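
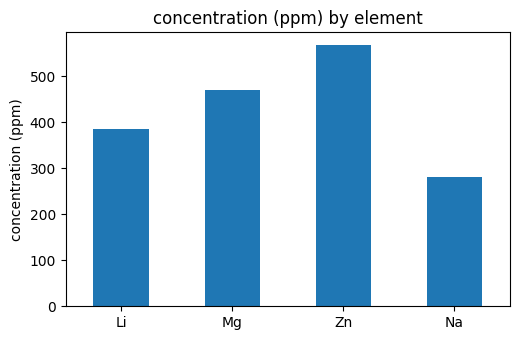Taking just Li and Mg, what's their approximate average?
(400 + 450) / 2 ≈ 425.

≈ 425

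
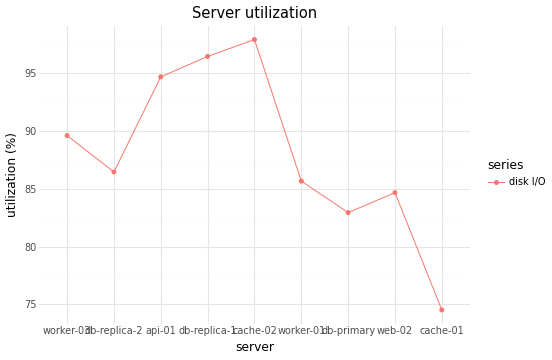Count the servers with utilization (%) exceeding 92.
3

Above 92: api-01, db-replica-1, cache-02.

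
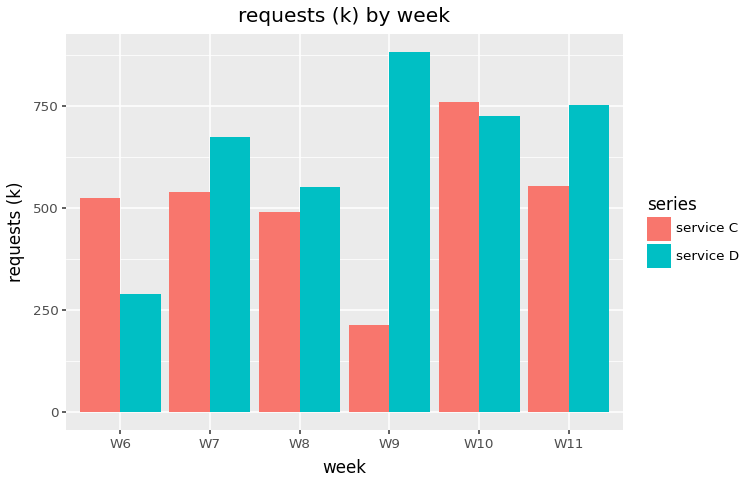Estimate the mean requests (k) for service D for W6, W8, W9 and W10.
≈ 625

(300 + 600 + 900 + 700) / 4 ≈ 625.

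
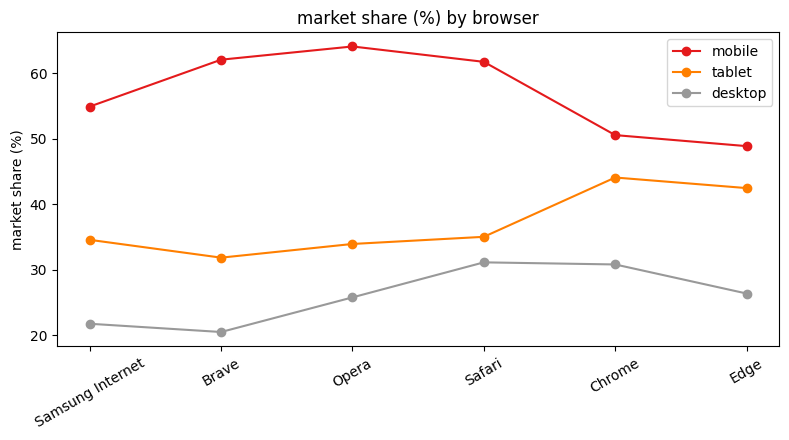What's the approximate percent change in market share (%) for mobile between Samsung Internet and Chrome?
Samsung Internet ≈ 55, Chrome ≈ 50; (50 − 55) / 55 ≈ -9.1%.

≈ -9.1%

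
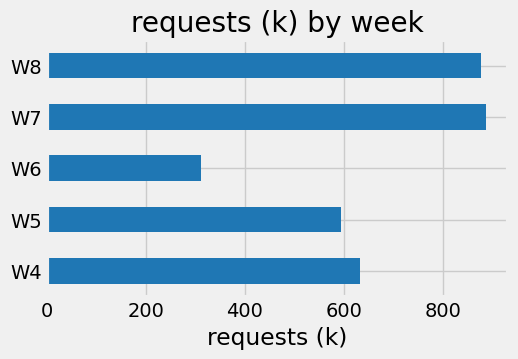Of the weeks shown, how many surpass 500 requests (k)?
Above 500: W4, W5, W7, W8.

4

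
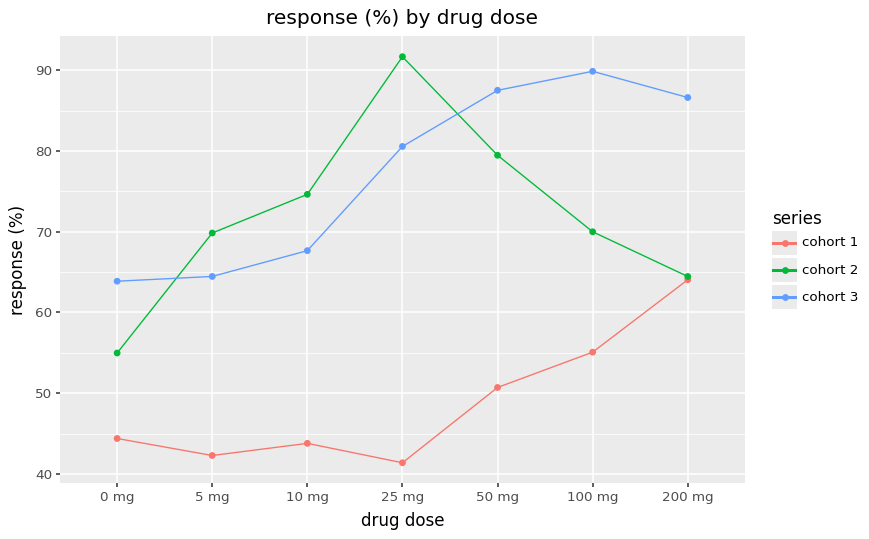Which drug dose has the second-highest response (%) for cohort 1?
100 mg

Top 3 for cohort 1: 200 mg ≈ 65, 100 mg ≈ 55, 50 mg ≈ 50.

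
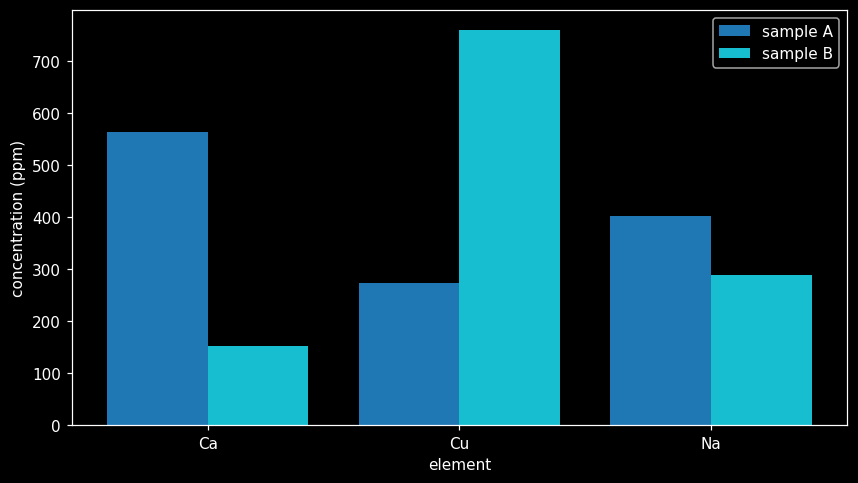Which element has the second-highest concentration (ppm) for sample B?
Na

Top 3 for sample B: Cu ≈ 800, Na ≈ 300, Ca ≈ 200.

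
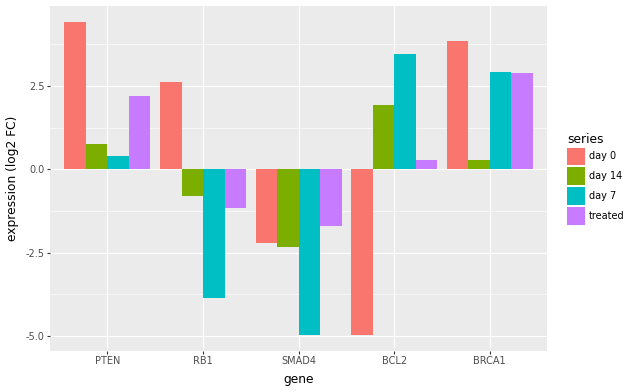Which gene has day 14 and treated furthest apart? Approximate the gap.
BRCA1, ≈ 3 log2 FC

BRCA1: day 14 ≈ 0, treated ≈ 3 → gap ≈ 3. Next-largest (BCL2) is only ≈ 2.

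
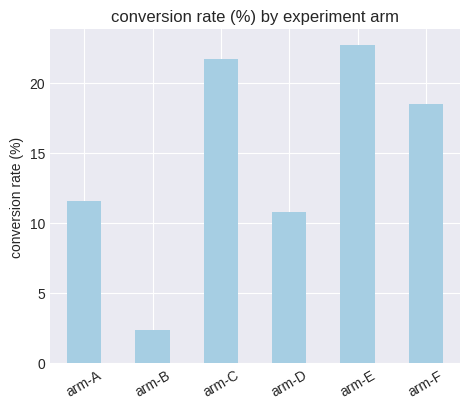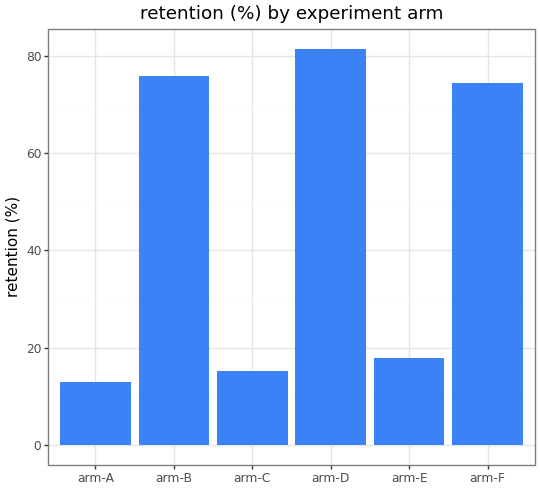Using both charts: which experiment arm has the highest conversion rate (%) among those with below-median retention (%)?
Chart 2 median retention (%) ≈ 50; below-median experiment arms: arm-A, arm-C, arm-E. Among those, arm-E has the highest conversion rate (%) (≈ 25).

arm-E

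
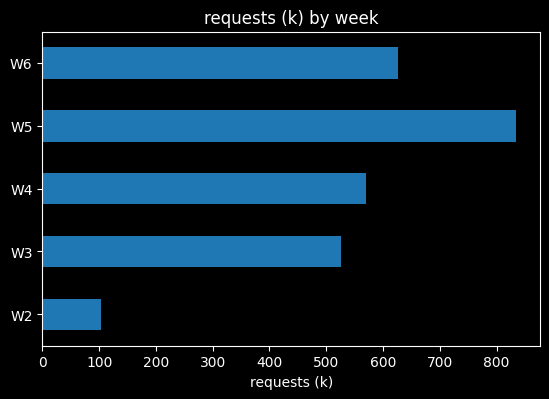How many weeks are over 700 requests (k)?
1

Above 700: W5.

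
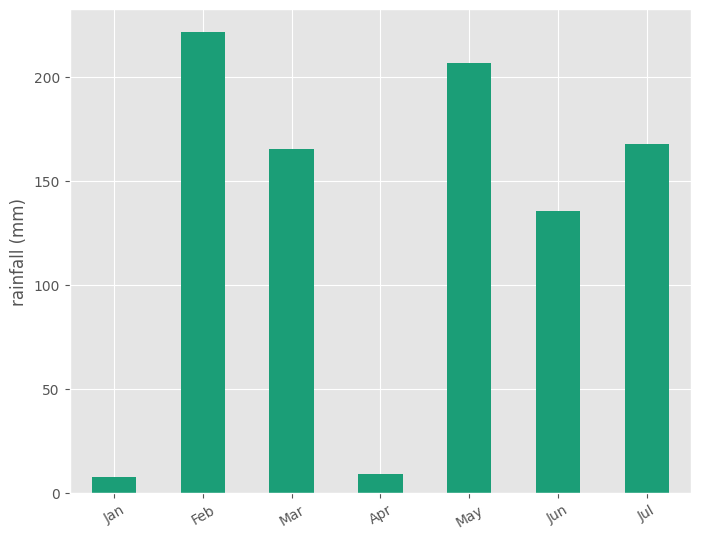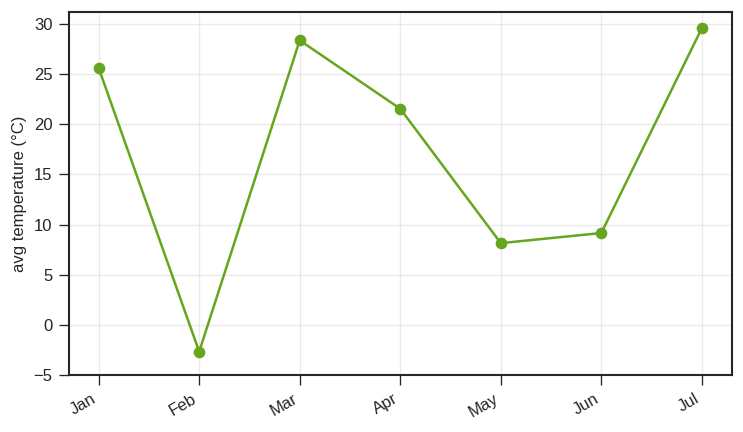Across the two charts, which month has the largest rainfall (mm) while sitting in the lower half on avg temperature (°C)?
Chart 2 median avg temperature (°C) ≈ 20; below-median months: Feb, May, Jun. Among those, Feb has the highest rainfall (mm) (≈ 225).

Feb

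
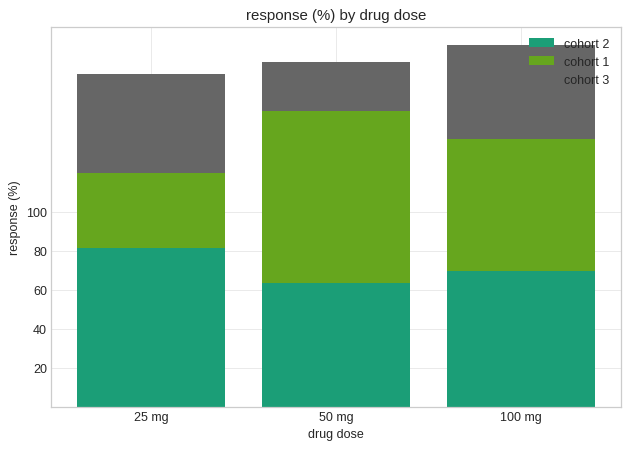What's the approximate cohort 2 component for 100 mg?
cohort 2 top ≈ 60, bottom ≈ 0; segment ≈ 60.

≈ 60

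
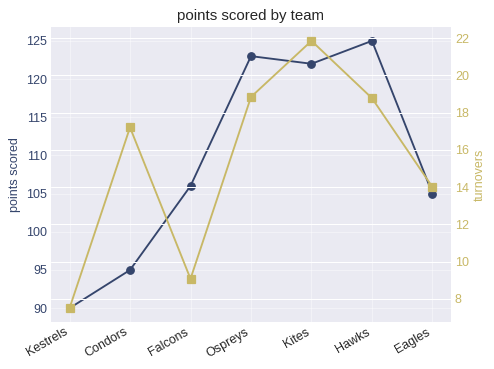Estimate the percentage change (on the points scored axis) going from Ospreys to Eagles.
Ospreys ≈ 125, Eagles ≈ 105; (105 − 125) / 125 ≈ -16%.

≈ -16%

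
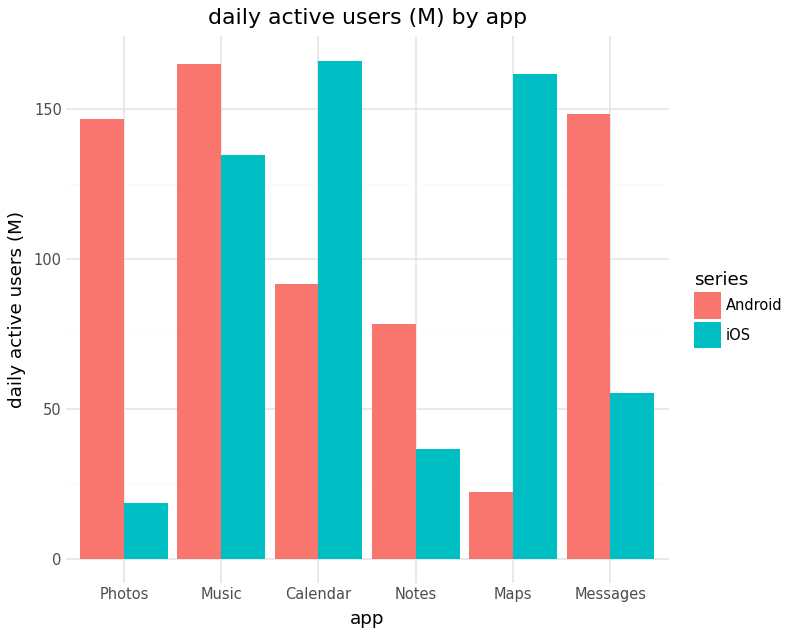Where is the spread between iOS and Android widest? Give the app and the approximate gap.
Maps, ≈ 140 M

Maps: iOS ≈ 160, Android ≈ 20 → gap ≈ 140. Next-largest (Photos) is only ≈ 120.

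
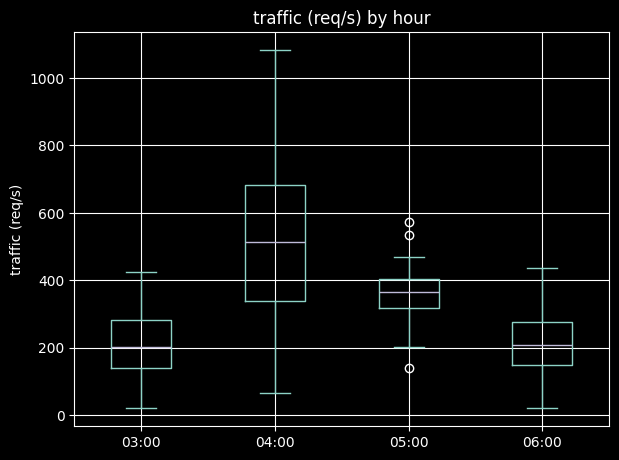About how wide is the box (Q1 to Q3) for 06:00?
≈ 150

Q3 ≈ 300, Q1 ≈ 150; IQR ≈ 150.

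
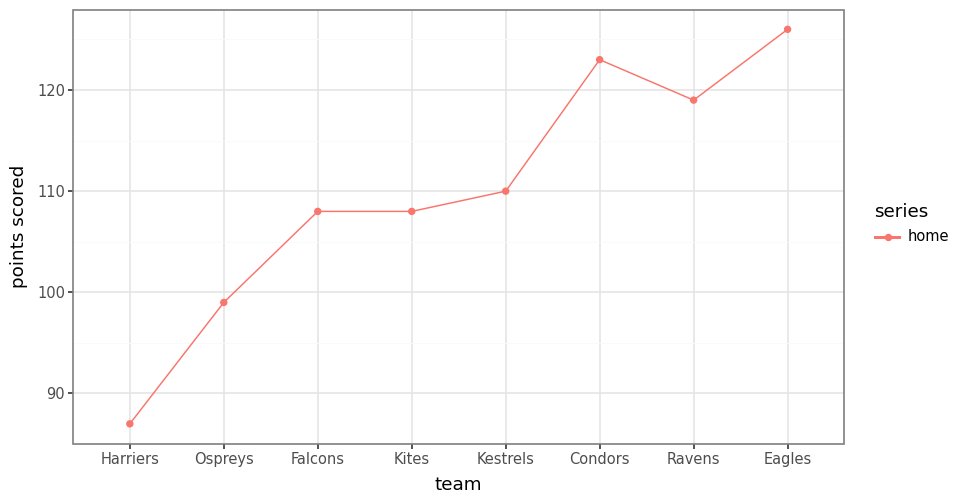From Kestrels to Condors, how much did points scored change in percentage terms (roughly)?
≈ +13.6%

Kestrels ≈ 110, Condors ≈ 125; (125 − 110) / 110 ≈ +13.6%.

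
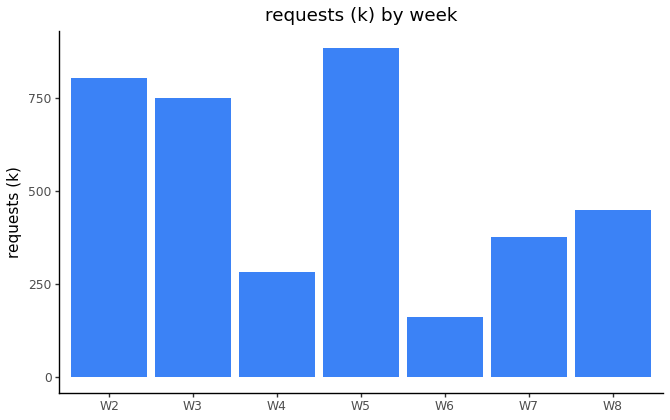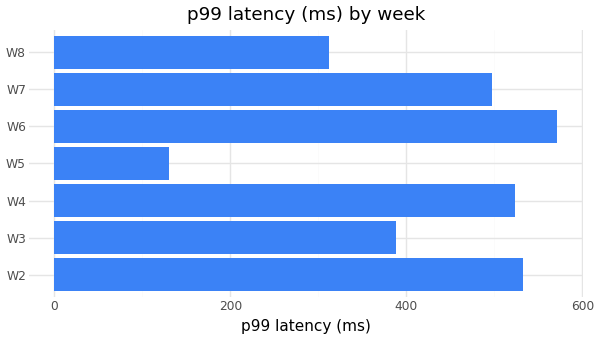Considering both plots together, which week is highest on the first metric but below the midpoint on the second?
Chart 2 median p99 latency (ms) ≈ 500; below-median weeks: W3, W5, W8. Among those, W5 has the highest requests (k) (≈ 900).

W5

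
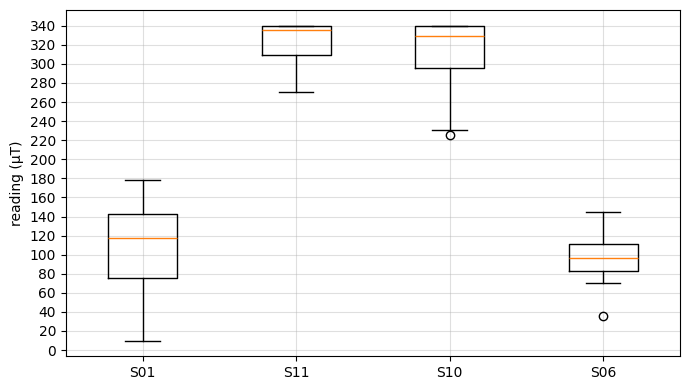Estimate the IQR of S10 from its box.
≈ 40

Q3 ≈ 340, Q1 ≈ 300; IQR ≈ 40.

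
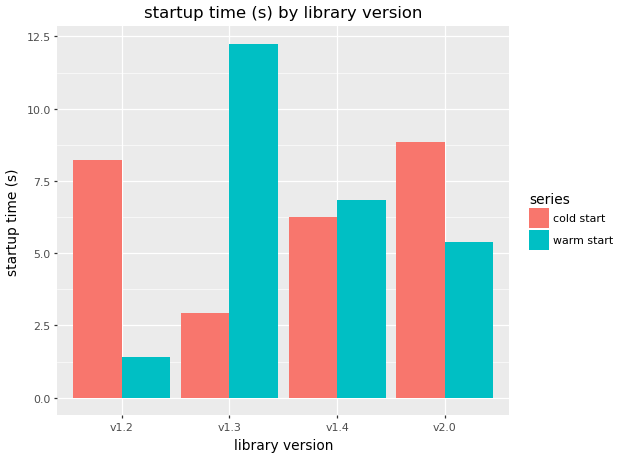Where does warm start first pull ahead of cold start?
v1.3

v1.2: warm start ≈ 2 vs cold start ≈ 8 (not yet); v1.3: warm start ≈ 12 vs cold start ≈ 2 (first crossover).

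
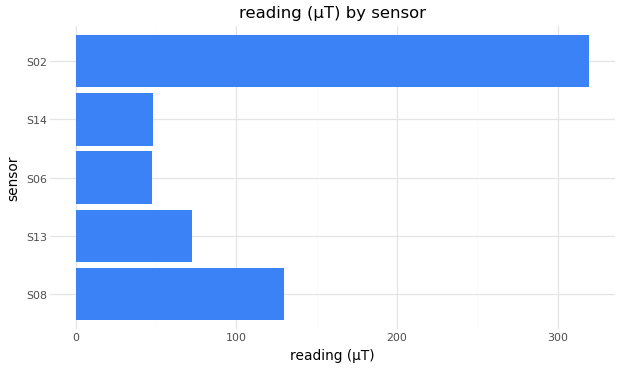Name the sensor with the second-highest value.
Top 3: S02 ≈ 300, S08 ≈ 150, S13 ≈ 50.

S08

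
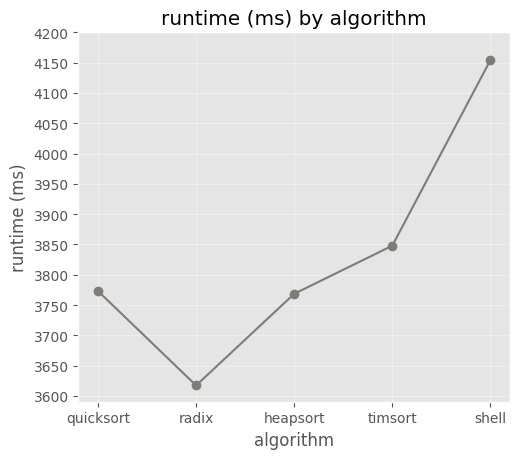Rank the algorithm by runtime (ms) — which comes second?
timsort

Top 3: shell ≈ 4150, timsort ≈ 3850, quicksort ≈ 3750.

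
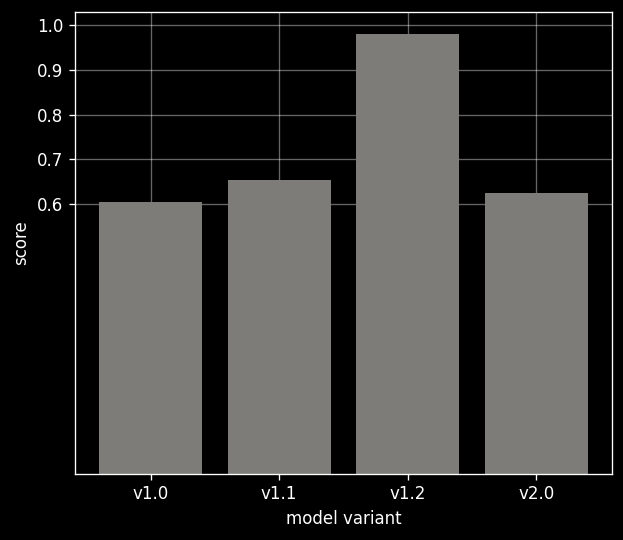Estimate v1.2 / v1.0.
≈ 1.67×

v1.2 ≈ 1.0, v1.0 ≈ 0.6; 1.0/0.6 ≈ 1.67.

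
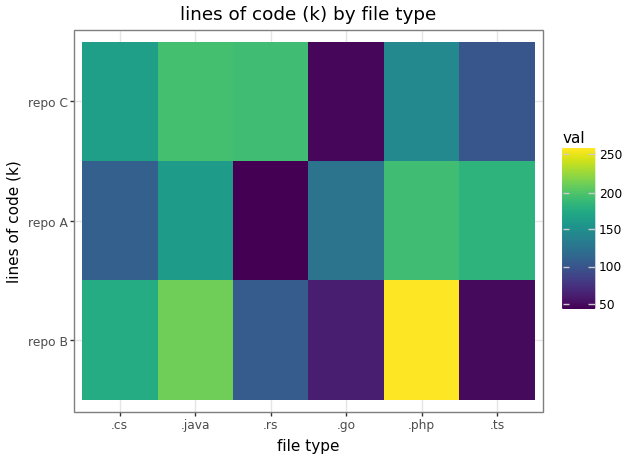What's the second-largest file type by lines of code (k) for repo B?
Top 3 for repo B: .php ≈ 260, .java ≈ 220, .cs ≈ 180.

.java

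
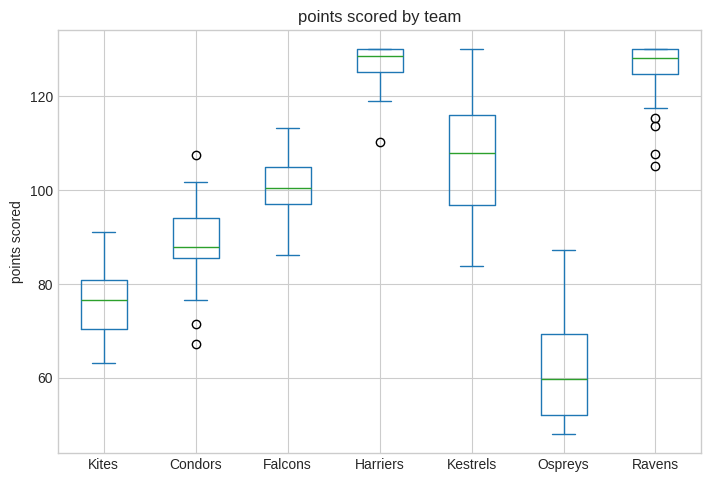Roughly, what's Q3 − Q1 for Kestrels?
Q3 ≈ 120, Q1 ≈ 100; IQR ≈ 20.

≈ 20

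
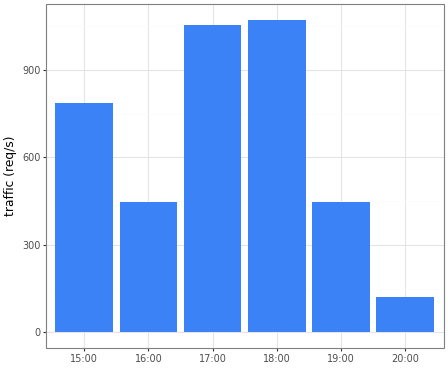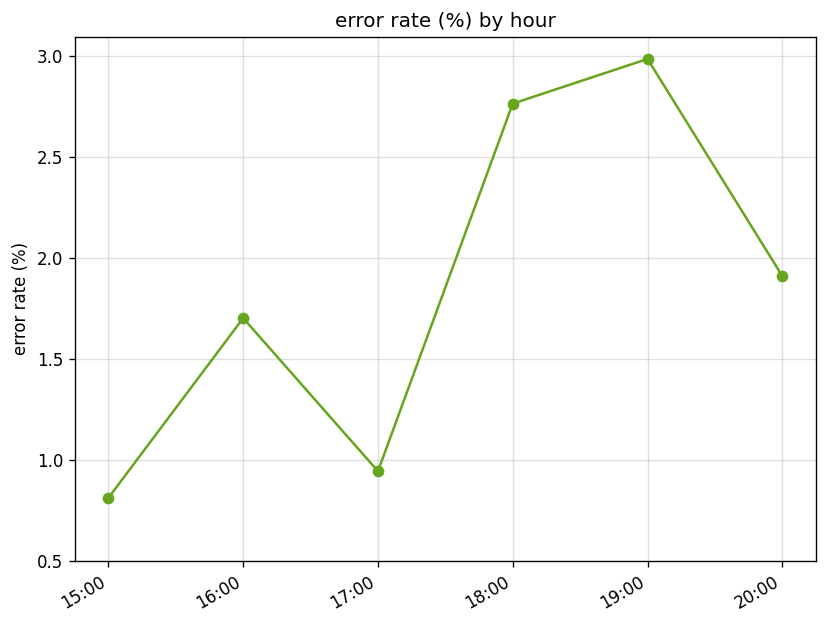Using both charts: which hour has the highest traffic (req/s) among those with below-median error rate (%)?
17:00

Chart 2 median error rate (%) ≈ 2; below-median hours: 15:00, 16:00, 17:00. Among those, 17:00 has the highest traffic (req/s) (≈ 1100).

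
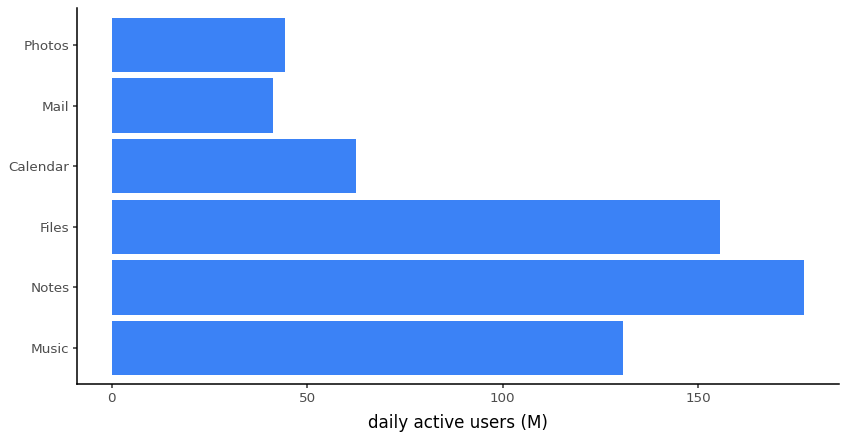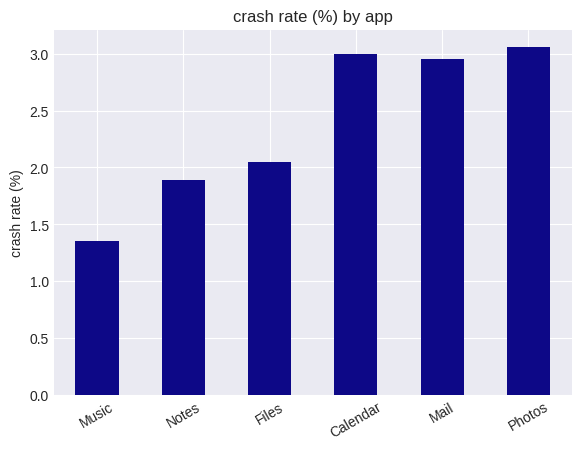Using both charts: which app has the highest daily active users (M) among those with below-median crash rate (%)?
Chart 2 median crash rate (%) ≈ 2.5; below-median apps: Music, Notes, Files. Among those, Notes has the highest daily active users (M) (≈ 180).

Notes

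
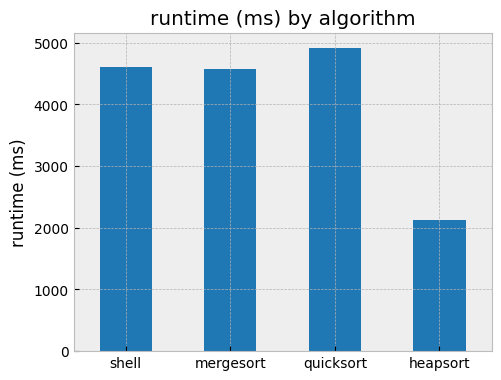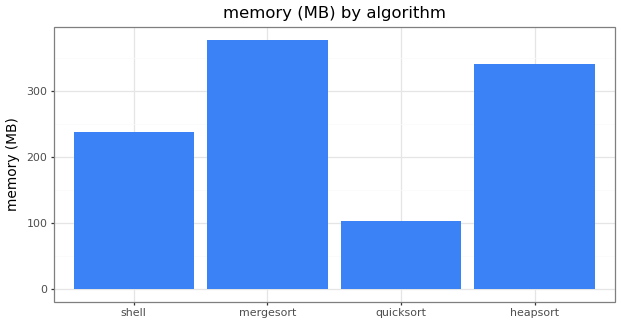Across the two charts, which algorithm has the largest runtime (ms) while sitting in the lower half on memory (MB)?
quicksort

Chart 2 median memory (MB) ≈ 300; below-median algorithms: shell, quicksort. Among those, quicksort has the highest runtime (ms) (≈ 5000).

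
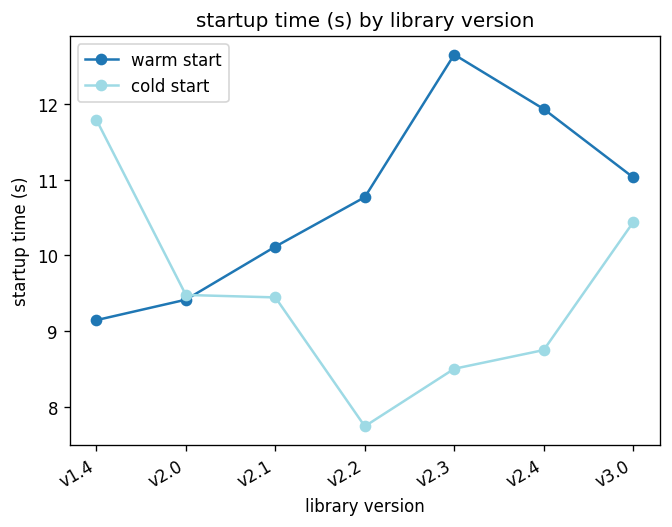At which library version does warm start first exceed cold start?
v2.1

v2.0: warm start ≈ 9.5 vs cold start ≈ 9.5 (not yet); v2.1: warm start ≈ 10.0 vs cold start ≈ 9.5 (first crossover).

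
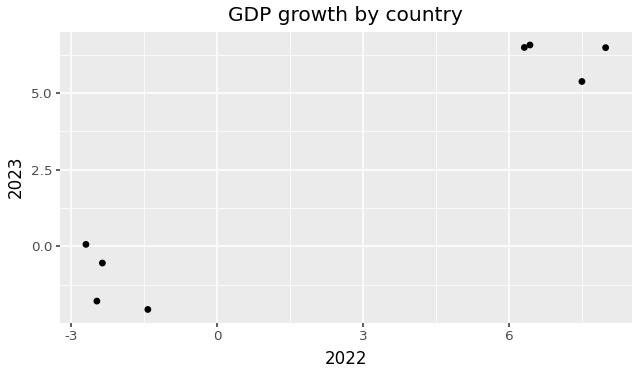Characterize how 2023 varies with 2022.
Points are positively correlated; strong (|r| ≈ 1.0).

positive, strong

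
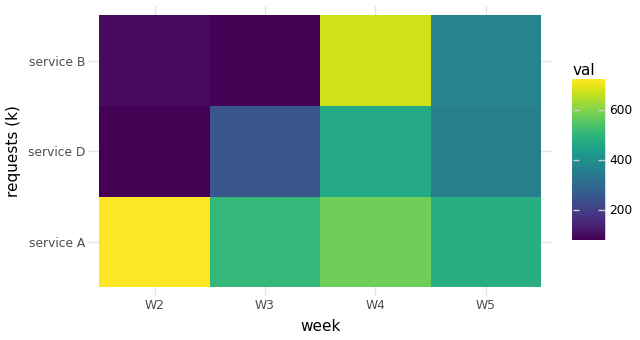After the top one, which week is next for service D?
W5

Top 3 for service D: W4 ≈ 500, W5 ≈ 400, W3 ≈ 200.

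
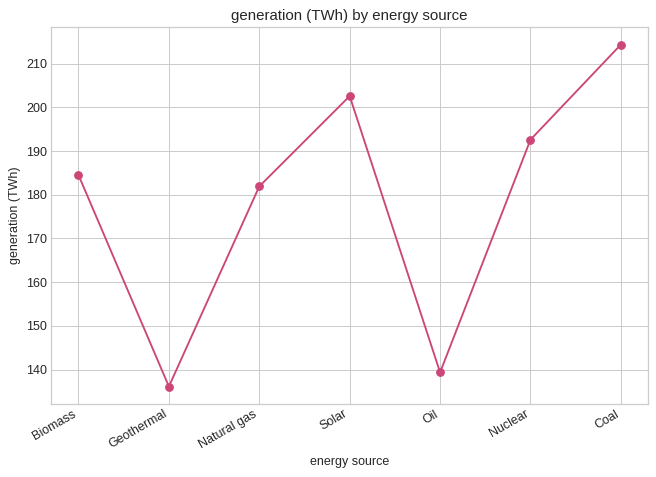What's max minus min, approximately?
Max Coal ≈ 210, min Geothermal ≈ 140; range ≈ 70.

≈ 70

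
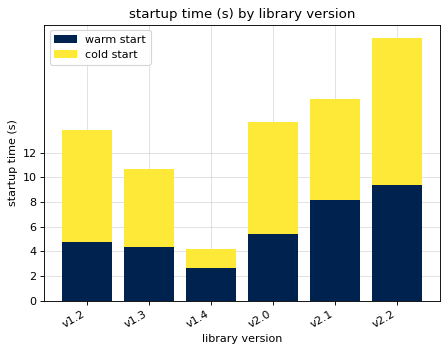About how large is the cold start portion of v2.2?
≈ 12

cold start top ≈ 22, bottom ≈ 10; segment ≈ 12.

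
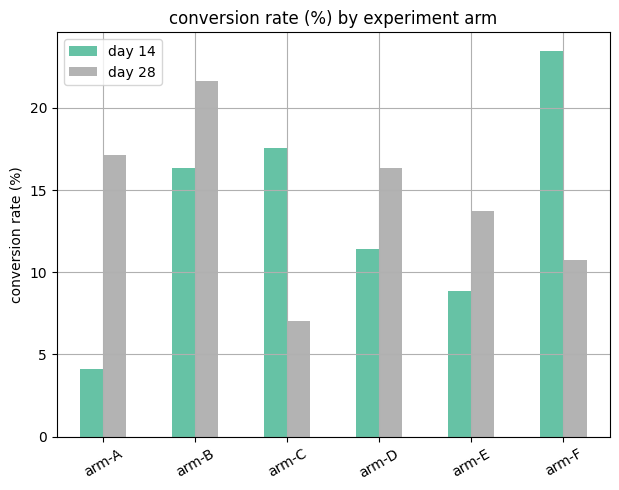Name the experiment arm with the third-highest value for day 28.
arm-D

Top 4 for day 28: arm-B ≈ 22, arm-A ≈ 18, arm-D ≈ 16, arm-E ≈ 14.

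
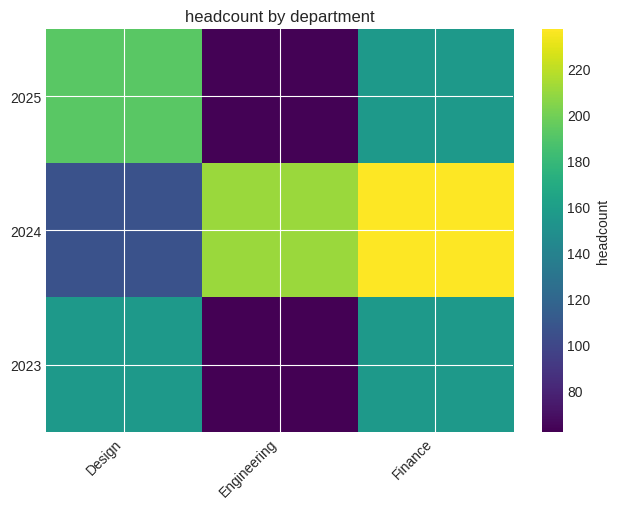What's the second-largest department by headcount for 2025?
Top 3 for 2025: Design ≈ 200, Finance ≈ 160, Engineering ≈ 60.

Finance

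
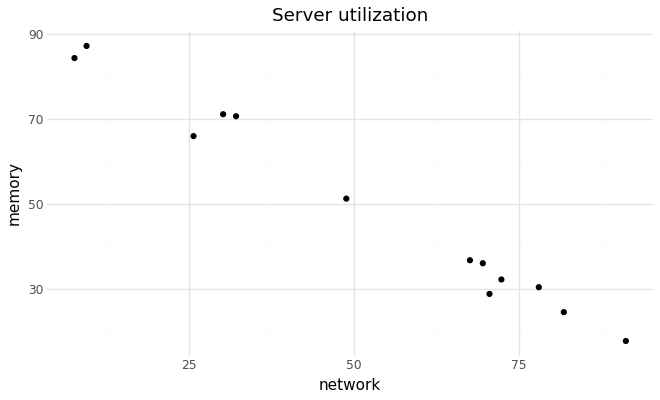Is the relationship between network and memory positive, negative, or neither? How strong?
Points are negatively correlated; strong (|r| ≈ 1.0).

negative, strong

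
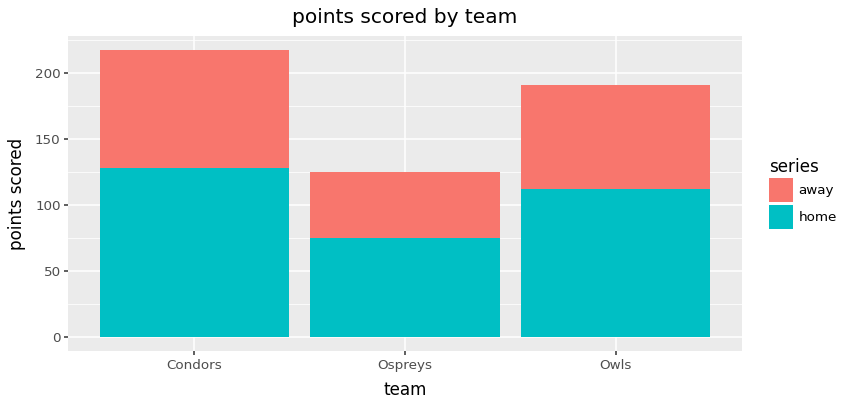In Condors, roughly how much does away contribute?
≈ 100

away top ≈ 220, bottom ≈ 120; segment ≈ 100.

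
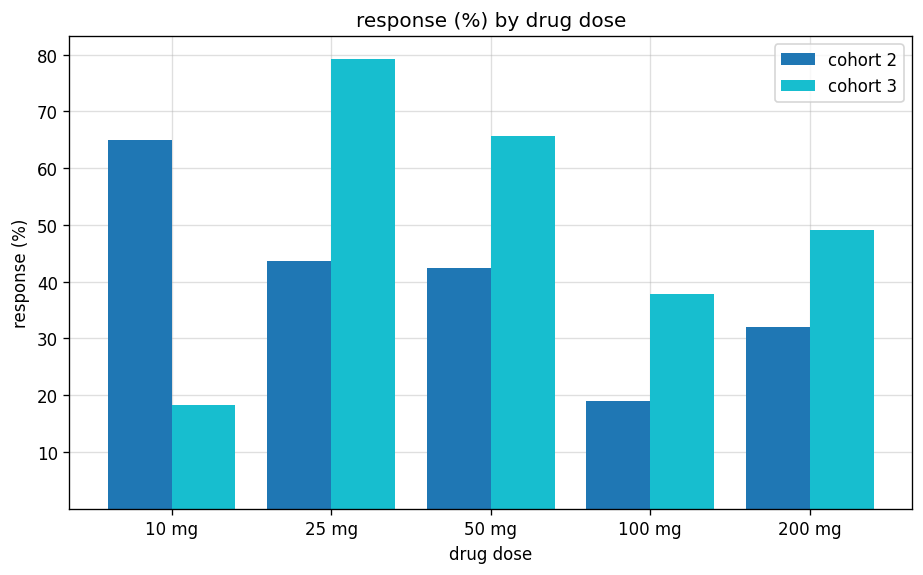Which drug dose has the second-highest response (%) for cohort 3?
Top 3 for cohort 3: 25 mg ≈ 80, 50 mg ≈ 70, 200 mg ≈ 50.

50 mg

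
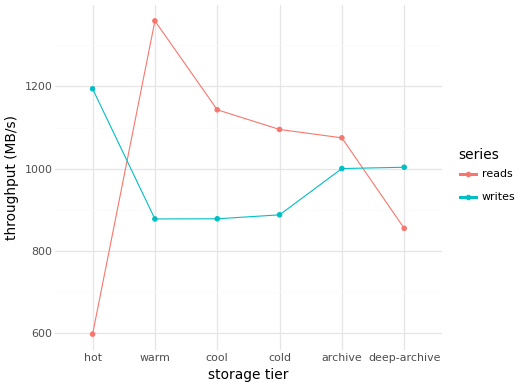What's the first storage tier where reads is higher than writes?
hot: reads ≈ 600 vs writes ≈ 1200 (not yet); warm: reads ≈ 1400 vs writes ≈ 900 (first crossover).

warm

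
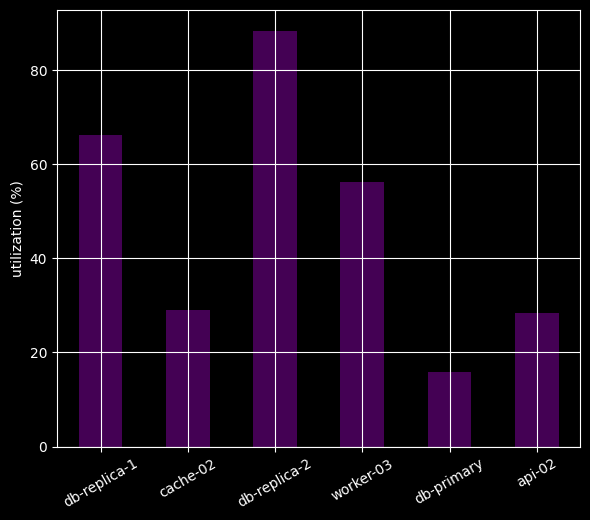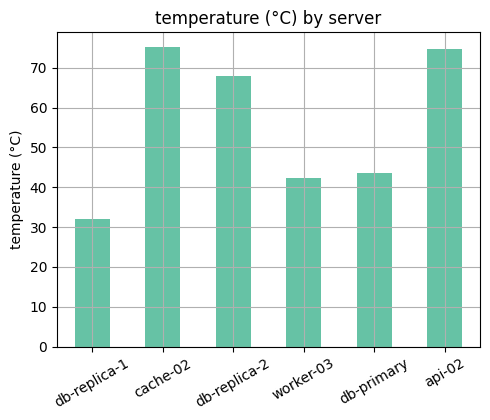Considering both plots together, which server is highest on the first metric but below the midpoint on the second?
Chart 2 median temperature (°C) ≈ 60; below-median servers: db-replica-1, worker-03, db-primary. Among those, db-replica-1 has the highest utilization (%) (≈ 70).

db-replica-1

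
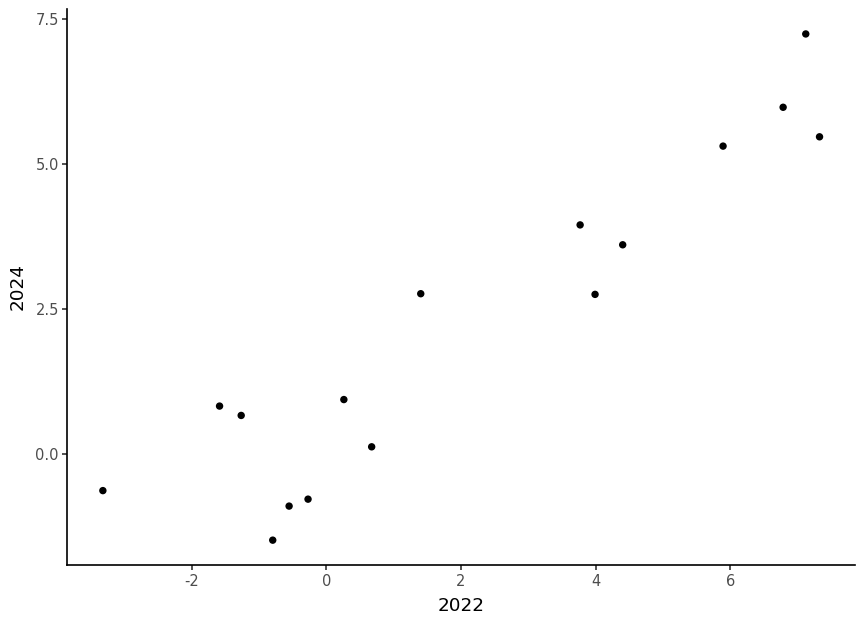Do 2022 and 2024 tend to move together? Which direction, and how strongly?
positive, strong

Points are positively correlated; strong (|r| ≈ 0.9).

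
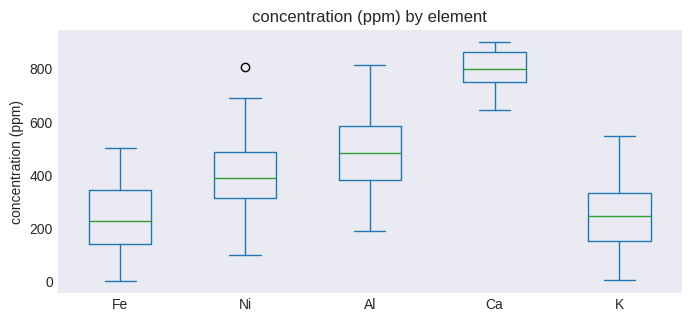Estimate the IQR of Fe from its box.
Q3 ≈ 300, Q1 ≈ 100; IQR ≈ 200.

≈ 200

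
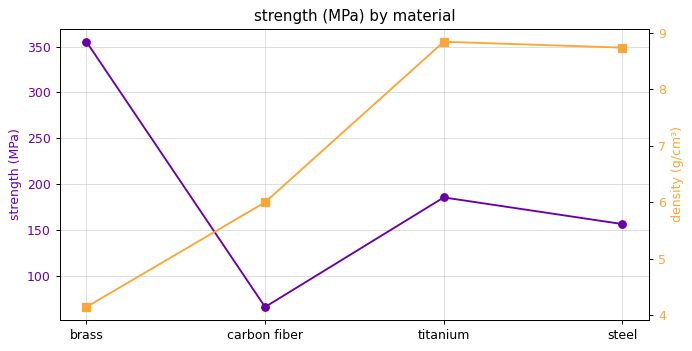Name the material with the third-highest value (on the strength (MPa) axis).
Top 4 (on the strength (MPa) axis): brass ≈ 350, titanium ≈ 175, steel ≈ 150, carbon fiber ≈ 75.

steel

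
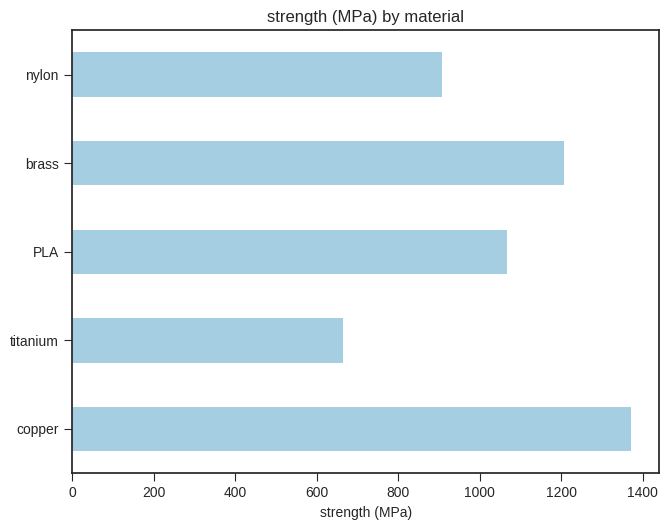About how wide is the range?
≈ 800

Max copper ≈ 1400, min titanium ≈ 600; range ≈ 800.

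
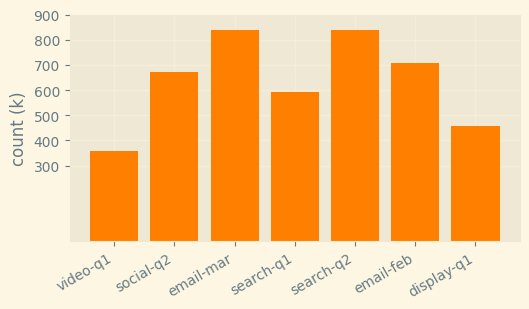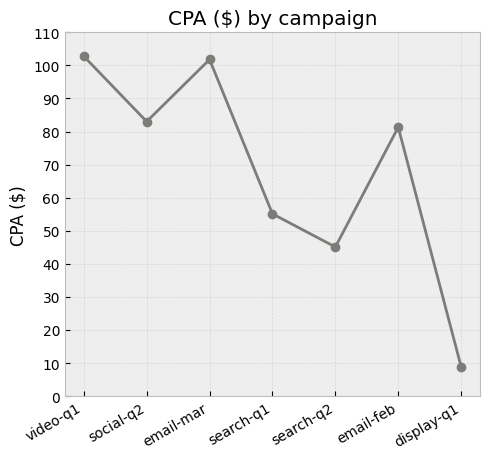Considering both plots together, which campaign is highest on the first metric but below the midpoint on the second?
Chart 2 median CPA ($) ≈ 80; below-median campaigns: search-q1, search-q2, display-q1. Among those, search-q2 has the highest count (k) (≈ 800).

search-q2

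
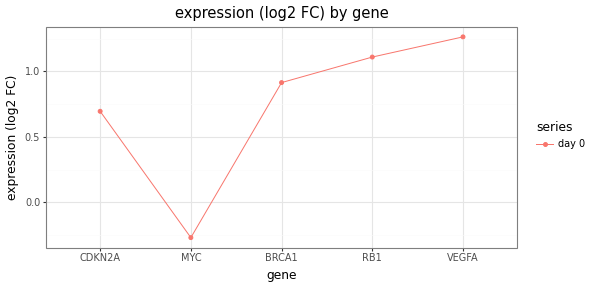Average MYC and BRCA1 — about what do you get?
≈ 0.4

(-0.2 + 1.0) / 2 ≈ 0.4.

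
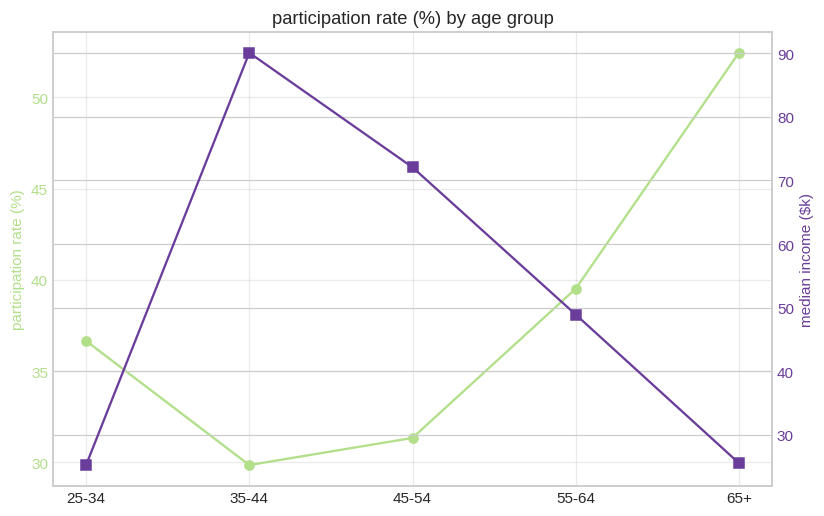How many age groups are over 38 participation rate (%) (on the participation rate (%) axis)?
Above 38: 55-64, 65+.

2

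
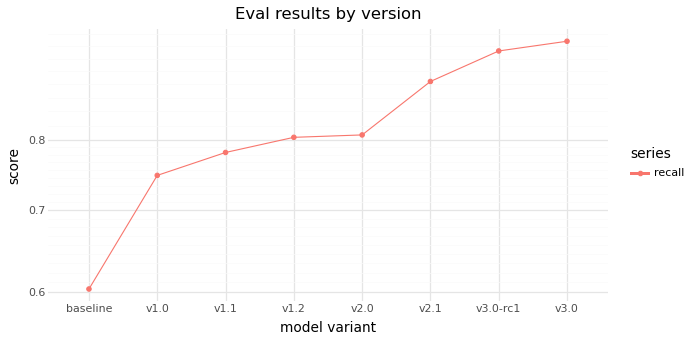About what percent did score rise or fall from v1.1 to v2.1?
≈ +12.5%

v1.1 ≈ 0.80, v2.1 ≈ 0.90; (0.90 − 0.80) / 0.80 ≈ +12.5%.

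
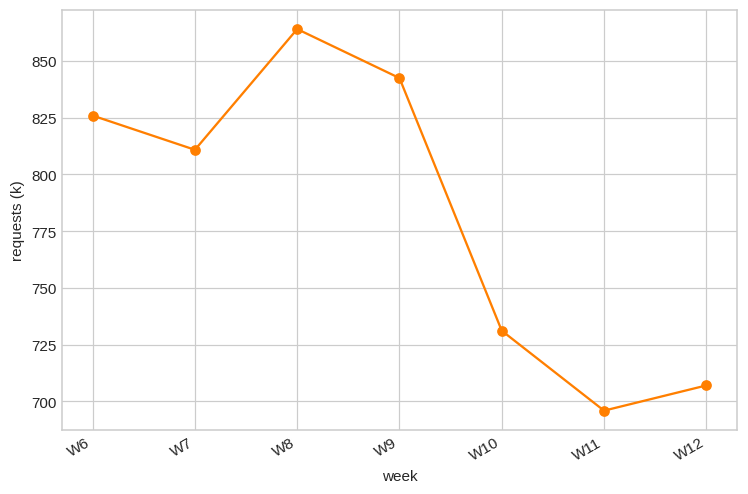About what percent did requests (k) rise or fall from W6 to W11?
≈ -14.6%

W6 ≈ 820, W11 ≈ 700; (700 − 820) / 820 ≈ -14.6%.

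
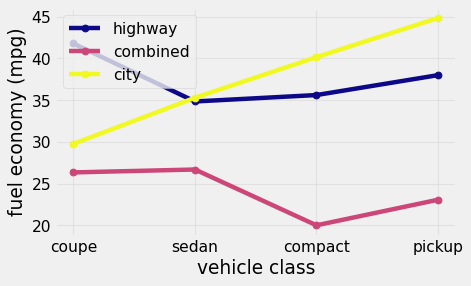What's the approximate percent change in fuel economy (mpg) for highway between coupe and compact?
coupe ≈ 40, compact ≈ 35; (35 − 40) / 40 ≈ -12.5%.

≈ -12.5%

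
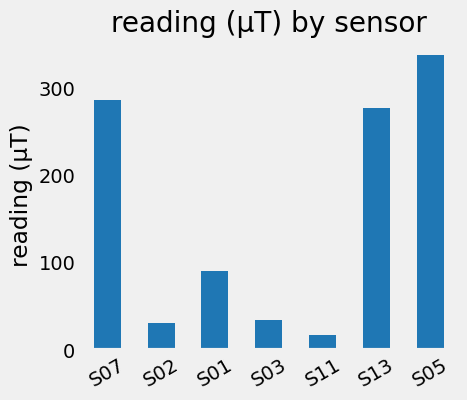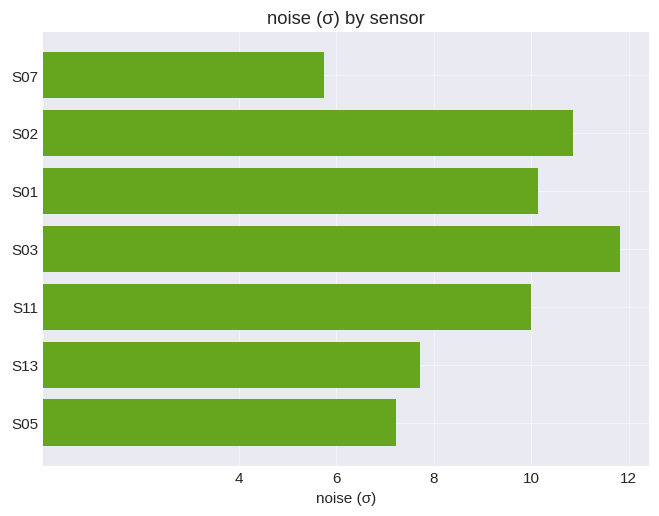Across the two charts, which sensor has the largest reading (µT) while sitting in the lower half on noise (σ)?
S05

Chart 2 median noise (σ) ≈ 10; below-median sensors: S07, S13, S05. Among those, S05 has the highest reading (µT) (≈ 350).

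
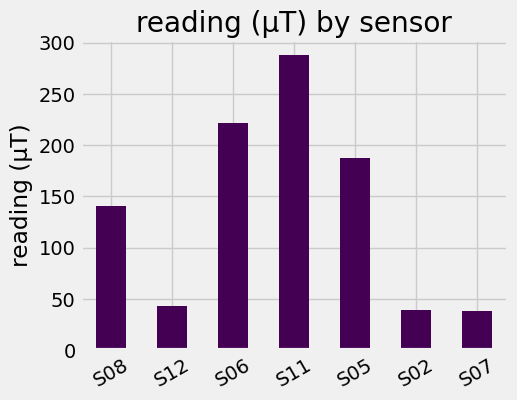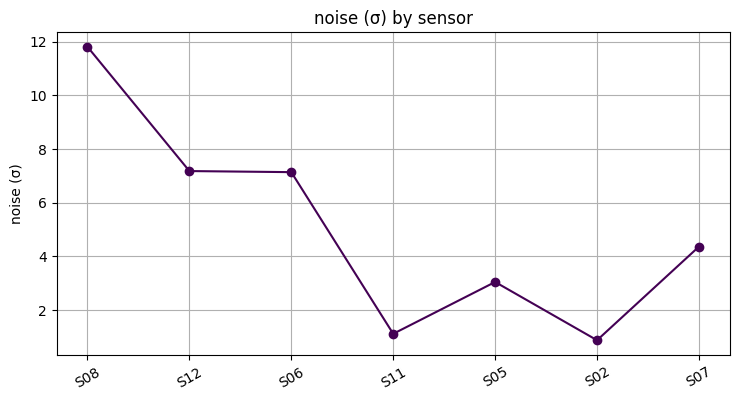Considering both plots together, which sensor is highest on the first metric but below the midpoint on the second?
Chart 2 median noise (σ) ≈ 4; below-median sensors: S11, S05, S02. Among those, S11 has the highest reading (µT) (≈ 300).

S11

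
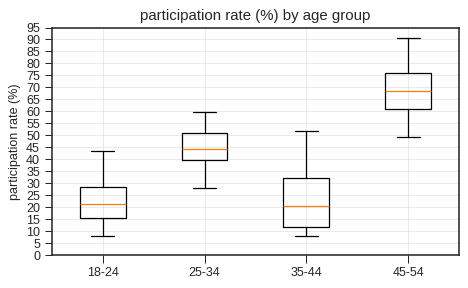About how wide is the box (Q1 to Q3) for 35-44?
≈ 20

Q3 ≈ 30, Q1 ≈ 10; IQR ≈ 20.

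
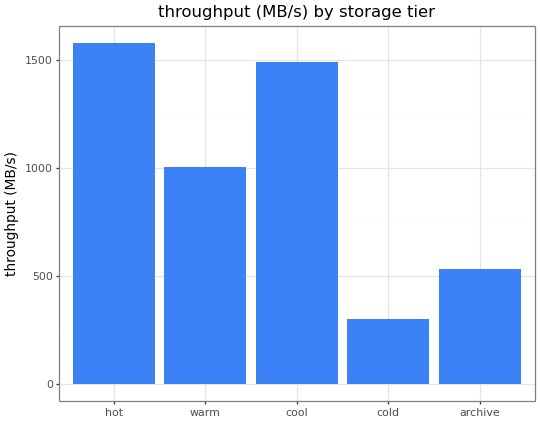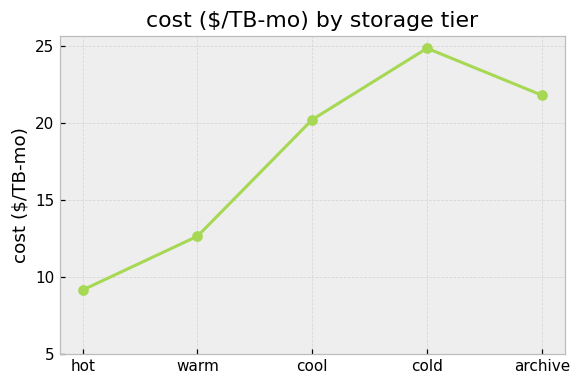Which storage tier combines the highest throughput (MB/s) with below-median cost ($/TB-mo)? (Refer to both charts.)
hot

Chart 2 median cost ($/TB-mo) ≈ 20; below-median storage tiers: hot, warm. Among those, hot has the highest throughput (MB/s) (≈ 1600).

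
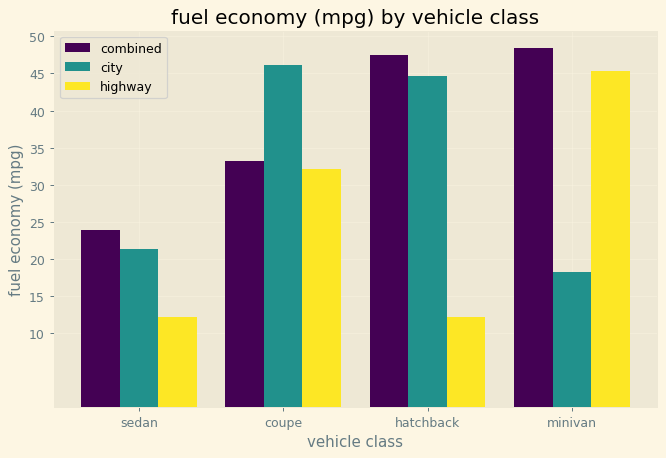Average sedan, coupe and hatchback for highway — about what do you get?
≈ 17

(10 + 30 + 10) / 3 ≈ 17.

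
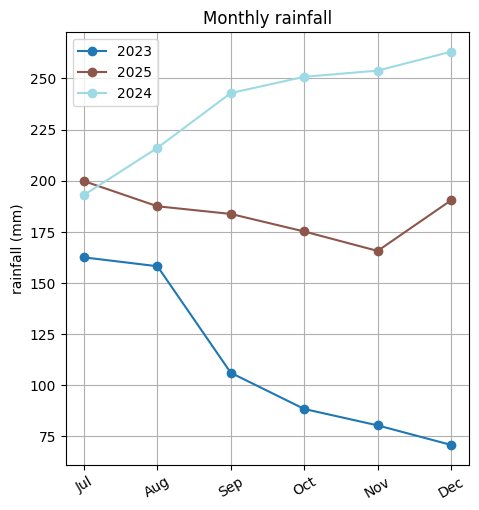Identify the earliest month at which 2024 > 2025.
Aug

Jul: 2024 ≈ 200 vs 2025 ≈ 200 (not yet); Aug: 2024 ≈ 220 vs 2025 ≈ 180 (first crossover).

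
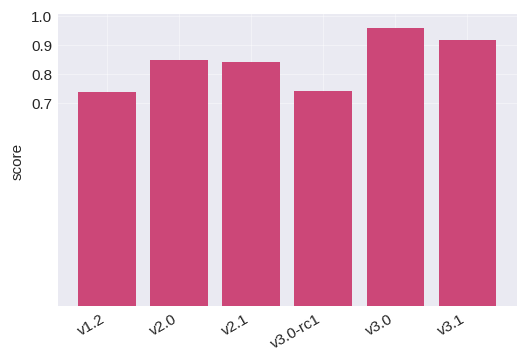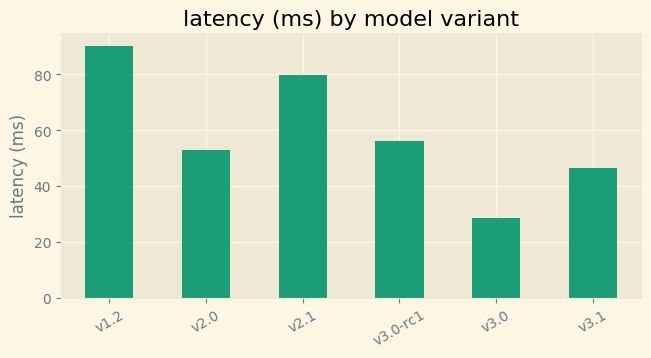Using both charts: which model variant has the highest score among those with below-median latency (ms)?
Chart 2 median latency (ms) ≈ 50; below-median model variants: v2.0, v3.0, v3.1. Among those, v3.0 has the highest score (≈ 1).

v3.0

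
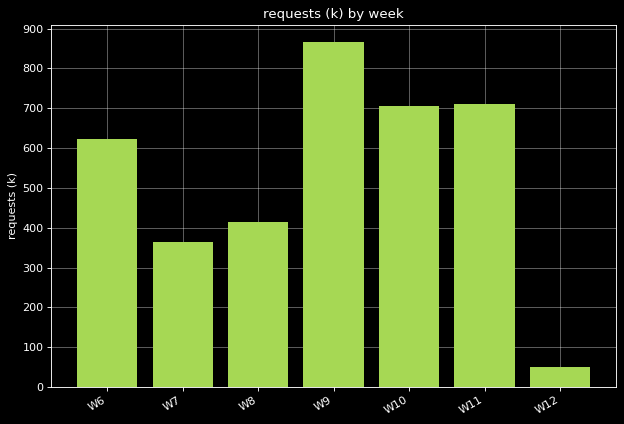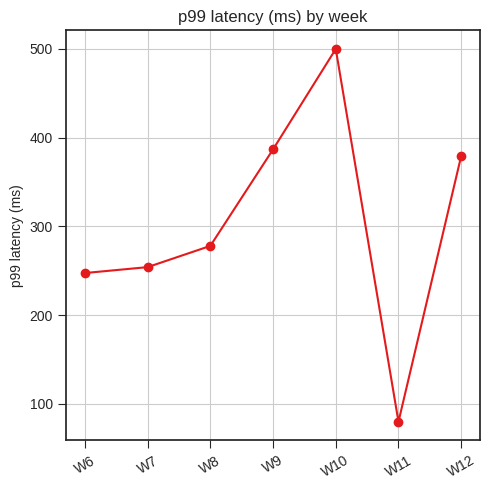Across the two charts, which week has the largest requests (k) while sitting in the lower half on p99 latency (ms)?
W11

Chart 2 median p99 latency (ms) ≈ 300; below-median weeks: W6, W7, W11. Among those, W11 has the highest requests (k) (≈ 700).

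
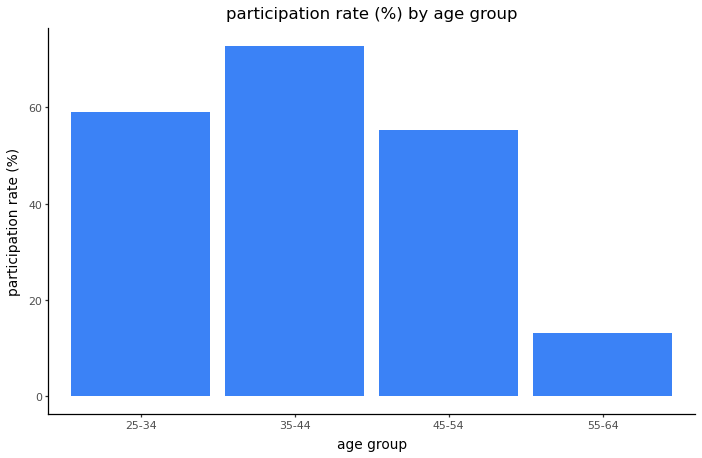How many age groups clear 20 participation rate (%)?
3

Above 20: 25-34, 35-44, 45-54.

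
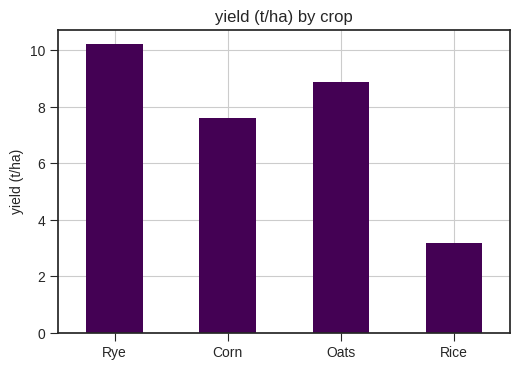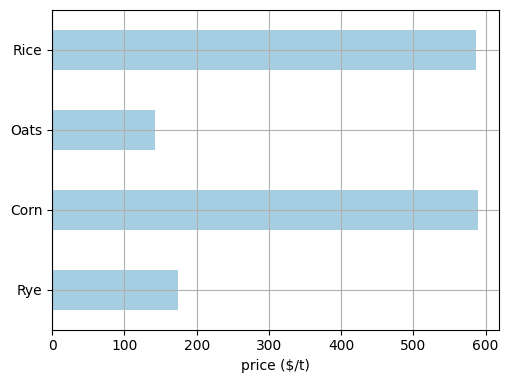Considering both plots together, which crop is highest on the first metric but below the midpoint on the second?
Chart 2 median price ($/t) ≈ 400; below-median crops: Rye, Oats. Among those, Rye has the highest yield (t/ha) (≈ 10).

Rye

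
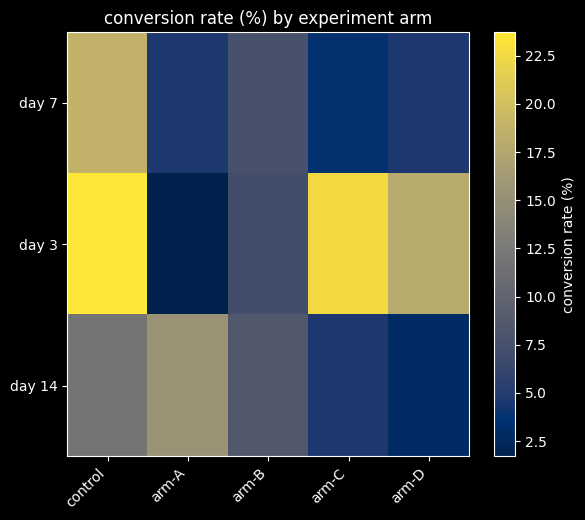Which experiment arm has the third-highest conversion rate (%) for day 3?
Top 4 for day 3: control ≈ 24, arm-C ≈ 22, arm-D ≈ 18, arm-B ≈ 8.

arm-D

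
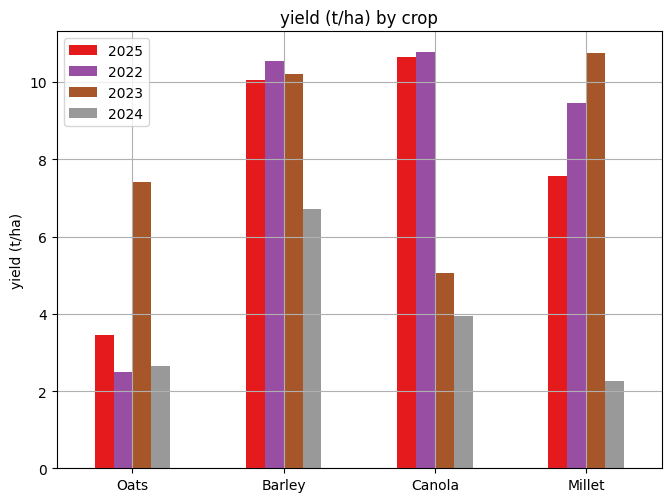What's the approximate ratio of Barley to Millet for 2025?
≈ 1.25×

Barley ≈ 10, Millet ≈ 8; 10/8 ≈ 1.25.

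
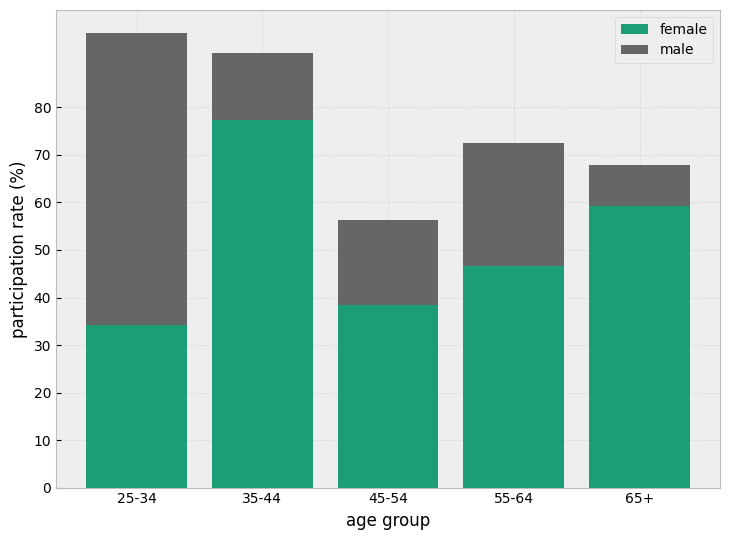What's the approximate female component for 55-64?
female top ≈ 50, bottom ≈ 0; segment ≈ 50.

≈ 50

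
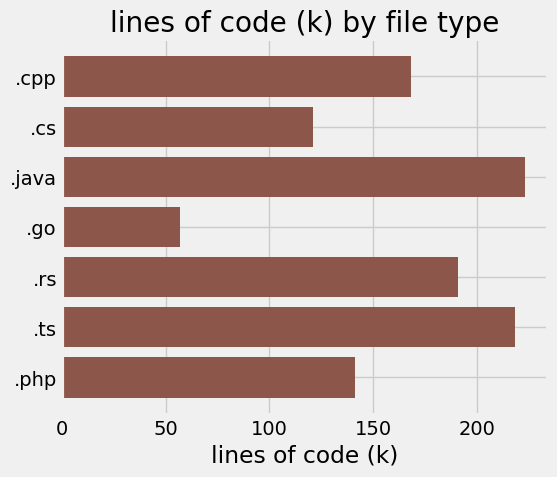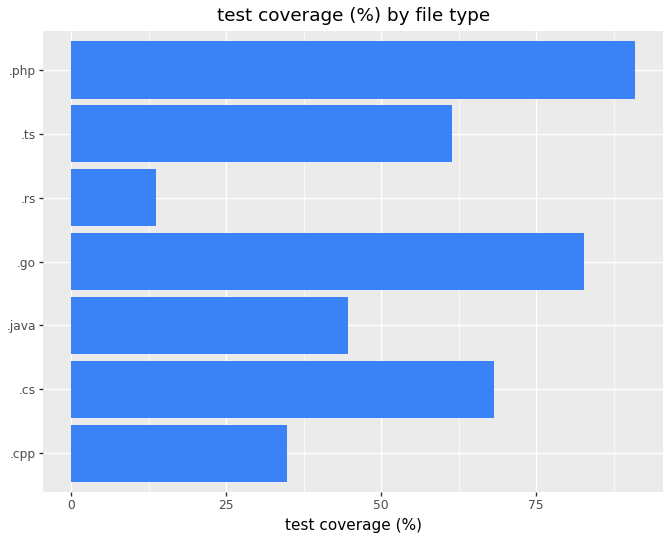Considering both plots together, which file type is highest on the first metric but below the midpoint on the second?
Chart 2 median test coverage (%) ≈ 60; below-median file types: .cpp, .java, .rs. Among those, .java has the highest lines of code (k) (≈ 225).

.java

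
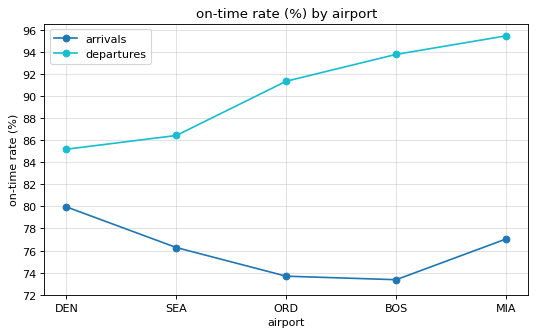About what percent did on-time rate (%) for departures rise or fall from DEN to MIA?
DEN ≈ 86, MIA ≈ 96; (96 − 86) / 86 ≈ +11.6%.

≈ +11.6%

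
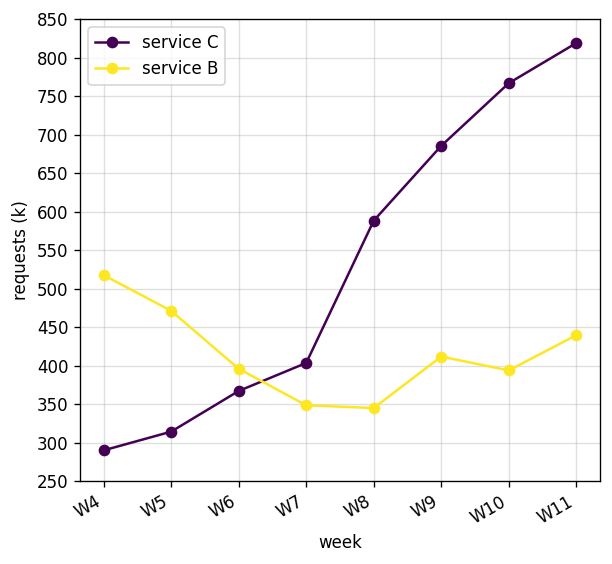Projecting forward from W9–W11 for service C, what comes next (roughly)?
≈ 850

Last three: 700, 750, 800 → slope ≈ 50/step → next ≈ 850.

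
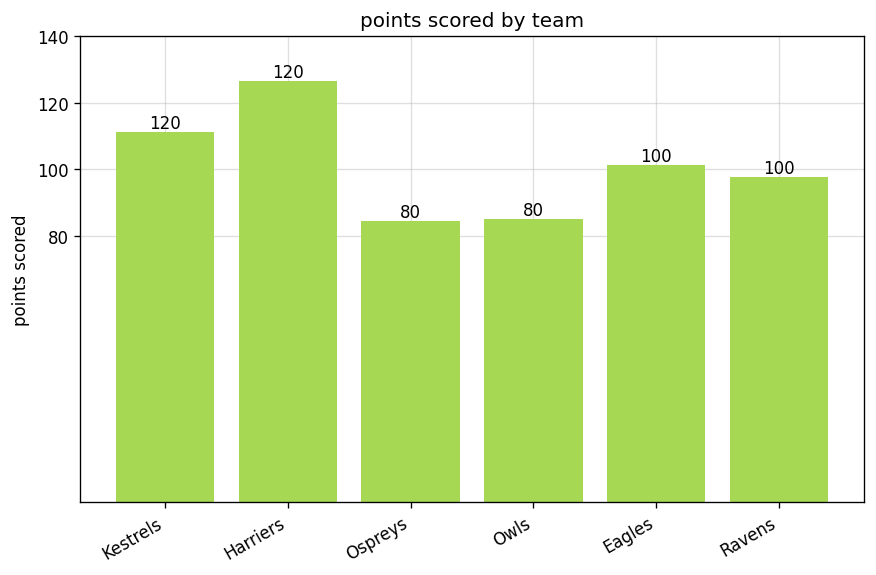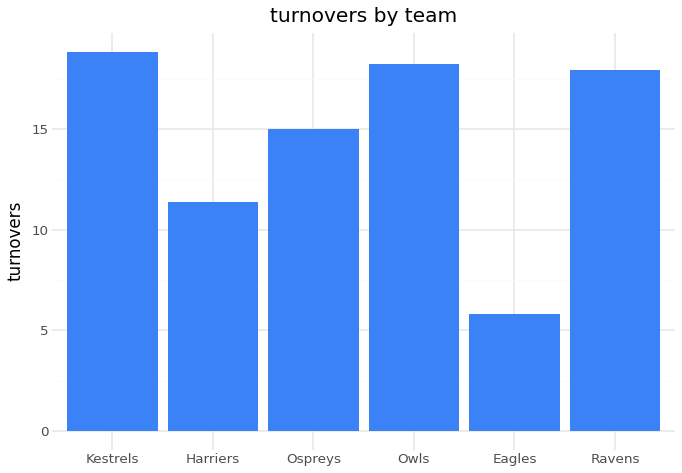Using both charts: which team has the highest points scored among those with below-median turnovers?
Harriers

Chart 2 median turnovers ≈ 16; below-median teams: Harriers, Ospreys, Eagles. Among those, Harriers has the highest points scored (≈ 120).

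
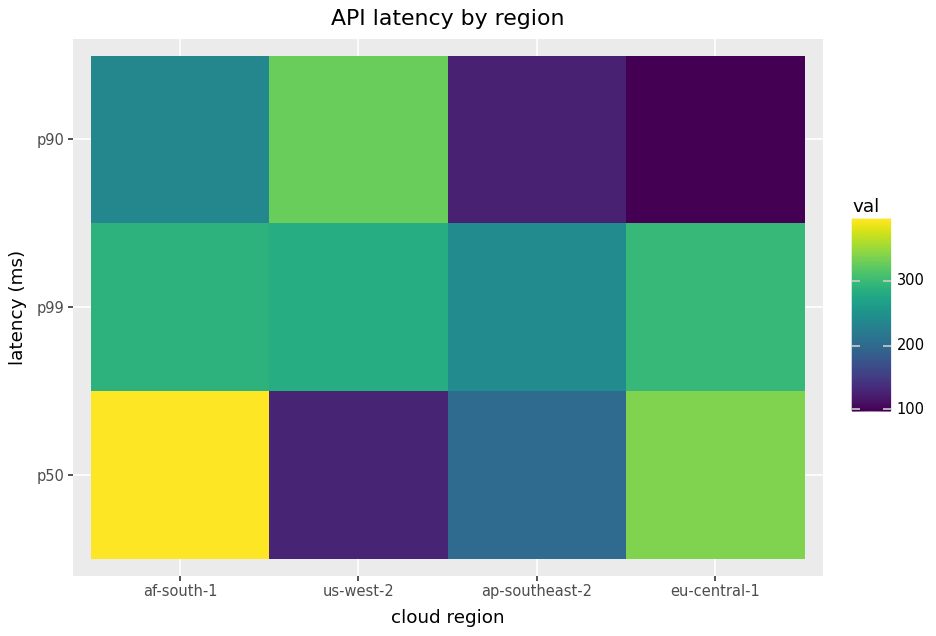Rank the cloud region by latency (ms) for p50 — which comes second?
Top 3 for p50: af-south-1 ≈ 400, eu-central-1 ≈ 350, ap-southeast-2 ≈ 200.

eu-central-1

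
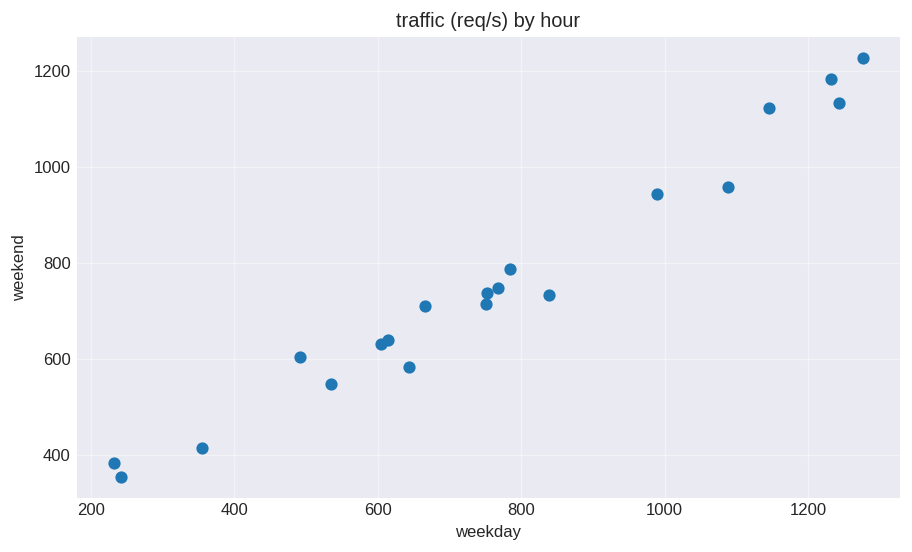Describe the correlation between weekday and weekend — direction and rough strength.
Points are positively correlated; strong (|r| ≈ 1.0).

positive, strong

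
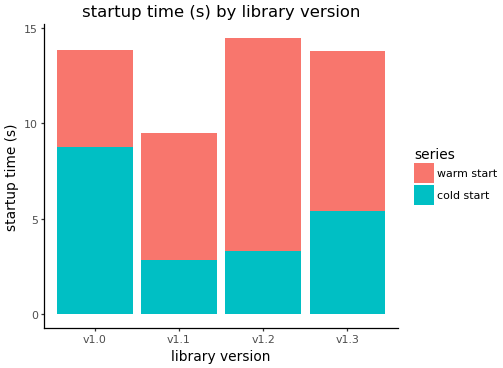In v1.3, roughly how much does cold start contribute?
cold start top ≈ 6, bottom ≈ 0; segment ≈ 6.

≈ 6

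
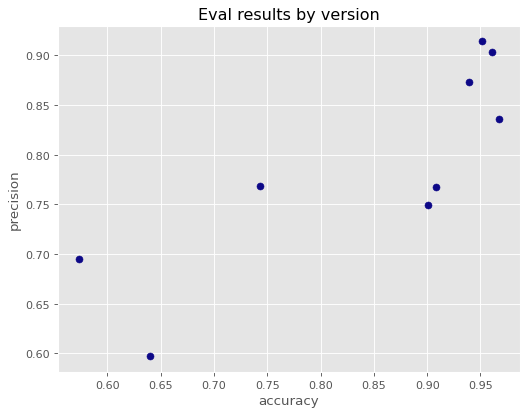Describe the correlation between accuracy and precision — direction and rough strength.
positive, strong

Points are positively correlated; strong (|r| ≈ 0.8).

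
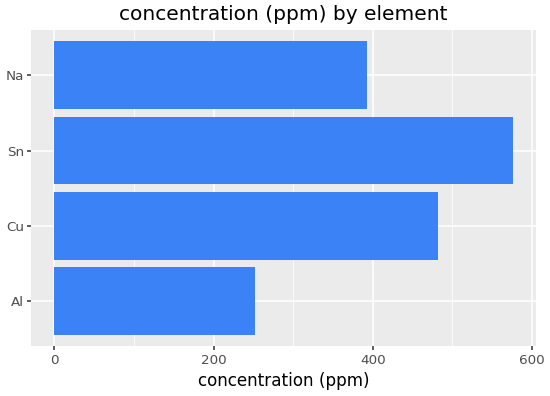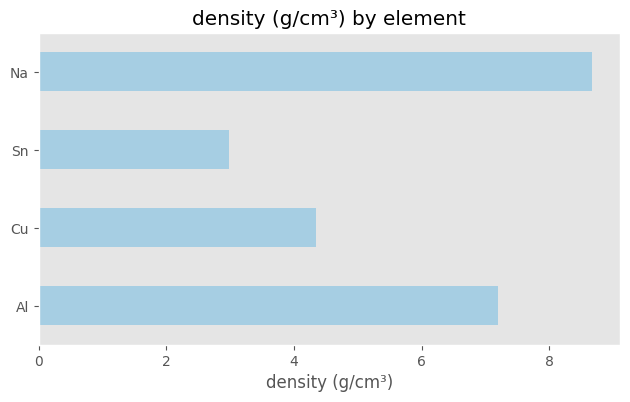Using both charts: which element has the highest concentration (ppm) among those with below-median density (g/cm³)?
Sn

Chart 2 median density (g/cm³) ≈ 6; below-median elements: Cu, Sn. Among those, Sn has the highest concentration (ppm) (≈ 600).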